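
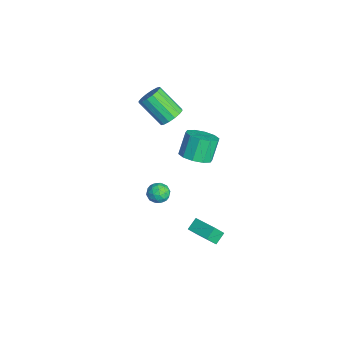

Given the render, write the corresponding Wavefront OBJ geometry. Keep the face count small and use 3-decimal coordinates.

v 2.509 0.652 3.216
v 3.138 1.363 3.235
v 2.541 1.859 4.483
v 1.911 1.148 4.464
v 2.667 1.546 2.937
v 2.07 2.042 4.185
v 2.135 1.388 2.745
v 1.538 1.883 3.993
v 1.746 0.948 2.733
v 1.149 1.444 3.982
v 1.648 0.396 2.906
v 1.051 0.891 4.154
v 1.879 -0.059 3.197
v 1.282 0.437 4.445
v 2.35 -0.242 3.495
v 1.753 0.254 4.743
v 2.882 -0.083 3.687
v 2.285 0.412 4.935
v 3.271 0.356 3.698
v 2.674 0.852 4.947
v 3.369 0.909 3.526
v 2.772 1.404 4.774
v -2.052 0.159 2.427
v -1.699 0.557 3.011
v -2.654 -0.542 4.337
v -3.008 -0.939 3.753
v -2.043 0.764 2.935
v -2.999 -0.334 4.261
v -2.389 0.81 2.722
v -3.345 -0.289 4.049
v -2.645 0.681 2.431
v -3.601 -0.418 3.758
v -2.743 0.412 2.138
v -3.699 -0.687 3.465
v -2.655 0.076 1.923
v -3.611 -1.023 3.25
v -2.406 -0.238 1.843
v -3.361 -1.337 3.169
v -2.061 -0.446 1.919
v -3.017 -1.544 3.245
v -1.715 -0.491 2.131
v -2.671 -1.59 3.458
v -1.459 -0.362 2.422
v -2.415 -1.461 3.749
v -1.361 -0.093 2.715
v -2.317 -1.192 4.042
v -1.449 0.243 2.93
v -2.405 -0.856 4.257
v 3.45 -1.283 2.115
v 3.791 -1.05 1.571
v 4.109 -2.17 2.149
v 4.45 -1.937 1.605
v 4.501 -1.613 2.205
v 4.094 -1.065 2.184
v 3.806 -2.155 1.536
v 3.399 -1.607 1.515
v 4.012 -1.589 1.213
v 4.441 -1.254 1.626
v 3.459 -1.966 2.094
v 3.888 -1.631 2.507
v 3.563 -1.088 1.84
v 4.337 -2.132 1.88
v 4.367 -1.941 2.233
v 4.568 -1.804 1.913
v 3.741 -1.097 2.2
v 3.941 -0.96 1.88
v 4.359 -1.292 2.253
v 3.959 -2.26 1.84
v 4.159 -2.123 1.52
v 3.332 -1.416 1.807
v 3.533 -1.279 1.487
v 3.541 -1.928 1.467
v 3.893 -1.268 1.31
v 4.28 -1.79 1.33
v 3.902 -1.918 1.29
v 3.662 -1.596 1.277
v 4.146 -1.072 1.553
v 4.533 -1.593 1.573
v 4.563 -1.403 1.925
v 4.323 -1.081 1.913
v 4.275 -1.389 1.342
v 3.367 -1.627 2.147
v 3.754 -2.148 2.167
v 3.577 -2.139 1.807
v 3.337 -1.817 1.795
v 3.62 -1.43 2.39
v 4.007 -1.952 2.41
v 4.238 -1.624 2.443
v 3.998 -1.302 2.43
v 3.625 -1.831 2.378
v 2.275 0.845 -4.33
v 2.454 0.279 -3.513
v 1.82 1.375 -3.863
v 1.999 0.809 -3.046
v 3.541 1.671 -4.034
v 3.72 1.105 -3.217
v 3.086 2.201 -3.567
v 3.265 1.635 -2.75
f 2 1 5
f 2 5 3
f 3 5 6
f 3 6 4
f 5 1 7
f 5 7 6
f 6 7 8
f 6 8 4
f 7 1 9
f 7 9 8
f 8 9 10
f 8 10 4
f 9 1 11
f 9 11 10
f 10 11 12
f 10 12 4
f 11 1 13
f 11 13 12
f 12 13 14
f 12 14 4
f 13 1 15
f 13 15 14
f 14 15 16
f 14 16 4
f 15 1 17
f 15 17 16
f 16 17 18
f 16 18 4
f 17 1 19
f 17 19 18
f 18 19 20
f 18 20 4
f 19 1 21
f 19 21 20
f 20 21 22
f 20 22 4
f 21 1 2
f 21 2 22
f 22 2 3
f 22 3 4
f 24 23 27
f 24 27 25
f 25 27 28
f 25 28 26
f 27 23 29
f 27 29 28
f 28 29 30
f 28 30 26
f 29 23 31
f 29 31 30
f 30 31 32
f 30 32 26
f 31 23 33
f 31 33 32
f 32 33 34
f 32 34 26
f 33 23 35
f 33 35 34
f 34 35 36
f 34 36 26
f 35 23 37
f 35 37 36
f 36 37 38
f 36 38 26
f 37 23 39
f 37 39 38
f 38 39 40
f 38 40 26
f 39 23 41
f 39 41 40
f 40 41 42
f 40 42 26
f 41 23 43
f 41 43 42
f 42 43 44
f 42 44 26
f 43 23 45
f 43 45 44
f 44 45 46
f 44 46 26
f 45 23 47
f 45 47 46
f 46 47 48
f 46 48 26
f 47 23 24
f 47 24 48
f 48 24 25
f 48 25 26
f 49 86 65
f 86 60 89
f 65 89 54
f 86 89 65
f 49 65 61
f 65 54 66
f 61 66 50
f 65 66 61
f 49 61 70
f 61 50 71
f 70 71 56
f 61 71 70
f 49 70 82
f 70 56 85
f 82 85 59
f 70 85 82
f 49 82 86
f 82 59 90
f 86 90 60
f 82 90 86
f 50 66 77
f 66 54 80
f 77 80 58
f 66 80 77
f 54 89 67
f 89 60 88
f 67 88 53
f 89 88 67
f 60 90 87
f 90 59 83
f 87 83 51
f 90 83 87
f 59 85 84
f 85 56 72
f 84 72 55
f 85 72 84
f 56 71 76
f 71 50 73
f 76 73 57
f 71 73 76
f 52 78 64
f 78 58 79
f 64 79 53
f 78 79 64
f 52 64 62
f 64 53 63
f 62 63 51
f 64 63 62
f 52 62 69
f 62 51 68
f 69 68 55
f 62 68 69
f 52 69 74
f 69 55 75
f 74 75 57
f 69 75 74
f 52 74 78
f 74 57 81
f 78 81 58
f 74 81 78
f 53 79 67
f 79 58 80
f 67 80 54
f 79 80 67
f 51 63 87
f 63 53 88
f 87 88 60
f 63 88 87
f 55 68 84
f 68 51 83
f 84 83 59
f 68 83 84
f 57 75 76
f 75 55 72
f 76 72 56
f 75 72 76
f 58 81 77
f 81 57 73
f 77 73 50
f 81 73 77
f 92 94 91
f 95 92 91
f 91 94 93
f 93 95 91
f 92 98 94
f 96 92 95
f 96 98 92
f 94 98 93
f 97 95 93
f 93 98 97
f 97 96 95
f 98 96 97



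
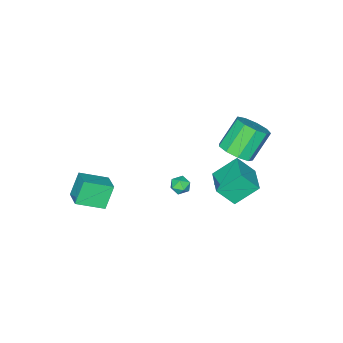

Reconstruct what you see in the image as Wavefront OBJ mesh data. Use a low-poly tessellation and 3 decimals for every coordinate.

v -1.359 3.004 1.183
v -0.75 2.339 1.76
v -2.053 2.511 3.333
v -2.661 3.176 2.757
v -0.533 3.03 1.864
v -1.836 3.202 3.437
v -0.703 3.709 1.649
v -2.005 3.881 3.223
v -1.179 4.058 1.217
v -2.482 4.23 2.79
v -1.739 3.914 0.769
v -3.042 4.086 2.342
v -2.121 3.344 0.514
v -3.424 3.516 2.088
v -2.147 2.615 0.573
v -3.45 2.787 2.147
v -1.803 2.068 0.917
v -3.106 2.24 2.491
v -1.252 1.959 1.386
v -2.555 2.131 2.959
v 0.74 1.444 -0.96
v 1.026 1.819 -0.526
v 1.634 0.941 -1.114
v 1.92 1.316 -0.68
v 1.481 0.887 -0.494
v 0.929 1.199 -0.398
v 1.731 1.561 -1.242
v 1.179 1.873 -1.146
v 1.639 1.892 -0.7
v 1.485 1.475 -0.238
v 1.175 1.285 -1.402
v 1.021 0.868 -0.94
v -2.213 3.741 -0.672
v -1.566 2.961 0.488
v -1.017 5.018 -0.48
v -0.37 4.238 0.68
v -1.13 2.902 -1.84
v -0.483 2.122 -0.68
v 0.066 4.179 -1.648
v 0.713 3.399 -0.488
v 2.537 -2.847 -2.042
v 3.76 -3.953 -1.374
v 3.284 -1.735 -1.57
v 4.508 -2.842 -0.902
v 3.332 -2.798 -3.418
v 4.556 -3.905 -2.75
v 4.08 -1.687 -2.946
v 5.303 -2.793 -2.278
v -2.821 1.726 -3.696
v -1.812 1.407 -3.636
v -2.999 1.534 -1.744
v -1.805 2.001 -3.577
v -2.12 2.508 -3.556
v -2.658 2.766 -3.58
v -3.248 2.694 -3.64
v -3.702 2.315 -3.719
v -3.877 1.748 -3.79
v -3.717 1.174 -3.832
v -3.272 0.776 -3.83
v -2.684 0.678 -3.786
v -2.14 0.914 -3.714
f 2 1 5
f 2 5 3
f 3 5 6
f 3 6 4
f 5 1 7
f 5 7 6
f 6 7 8
f 6 8 4
f 7 1 9
f 7 9 8
f 8 9 10
f 8 10 4
f 9 1 11
f 9 11 10
f 10 11 12
f 10 12 4
f 11 1 13
f 11 13 12
f 12 13 14
f 12 14 4
f 13 1 15
f 13 15 14
f 14 15 16
f 14 16 4
f 15 1 17
f 15 17 16
f 16 17 18
f 16 18 4
f 17 1 19
f 17 19 18
f 18 19 20
f 18 20 4
f 19 1 2
f 19 2 20
f 20 2 3
f 20 3 4
f 21 32 26
f 21 26 22
f 21 22 28
f 21 28 31
f 21 31 32
f 22 26 30
f 26 32 25
f 32 31 23
f 31 28 27
f 28 22 29
f 24 30 25
f 24 25 23
f 24 23 27
f 24 27 29
f 24 29 30
f 25 30 26
f 23 25 32
f 27 23 31
f 29 27 28
f 30 29 22
f 34 36 33
f 37 34 33
f 33 36 35
f 35 37 33
f 34 40 36
f 38 34 37
f 38 40 34
f 36 40 35
f 39 37 35
f 35 40 39
f 39 38 37
f 40 38 39
f 42 44 41
f 45 42 41
f 41 44 43
f 43 45 41
f 42 48 44
f 46 42 45
f 46 48 42
f 44 48 43
f 47 45 43
f 43 48 47
f 47 46 45
f 48 46 47
f 50 49 52
f 50 52 51
f 52 49 53
f 52 53 51
f 53 49 54
f 53 54 51
f 54 49 55
f 54 55 51
f 55 49 56
f 55 56 51
f 56 49 57
f 56 57 51
f 57 49 58
f 57 58 51
f 58 49 59
f 58 59 51
f 59 49 60
f 59 60 51
f 60 49 61
f 60 61 51
f 61 49 50
f 61 50 51



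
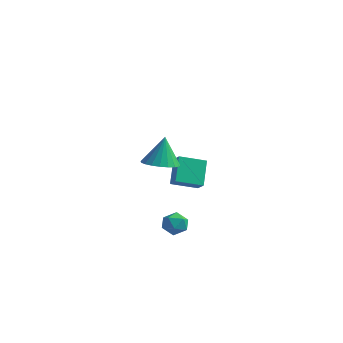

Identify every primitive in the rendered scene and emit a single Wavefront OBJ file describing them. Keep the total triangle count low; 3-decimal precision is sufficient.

v -4.444 1.869 -3.305
v -4.981 2.941 -1.896
v -3.371 3.051 -3.795
v -3.908 4.123 -2.387
v -3.792 1.497 -2.773
v -4.329 2.569 -1.365
v -2.719 2.679 -3.264
v -3.256 3.751 -1.855
v -0.803 -3.952 1.413
v -0.225 -4.781 1.661
v -0.857 -3.468 3.167
v 0.077 -4.48 1.587
v 0.226 -4.088 1.483
v 0.198 -3.672 1.367
v -0.004 -3.305 1.259
v -0.343 -3.05 1.178
v -0.762 -2.95 1.138
v -1.188 -3.025 1.145
v -1.547 -3.259 1.198
v -1.778 -3.614 1.289
v -1.84 -4.027 1.401
v -1.722 -4.427 1.516
v -1.446 -4.745 1.612
v -1.058 -4.926 1.675
v -0.626 -4.939 1.692
v -0.787 -2.084 -4.227
v -0.162 -2.49 -3.885
v -1.618 -2.61 -3.335
v -0.993 -3.016 -2.993
v -1.035 -2.2 -2.928
v -0.522 -1.875 -3.479
v -1.258 -3.225 -3.741
v -0.745 -2.9 -4.292
v -0.453 -3.196 -3.584
v -0.316 -2.562 -3.082
v -1.464 -2.538 -4.138
v -1.327 -1.904 -3.636
f 2 4 1
f 5 2 1
f 1 4 3
f 3 5 1
f 2 8 4
f 6 2 5
f 6 8 2
f 4 8 3
f 7 5 3
f 3 8 7
f 7 6 5
f 8 6 7
f 10 9 12
f 10 12 11
f 12 9 13
f 12 13 11
f 13 9 14
f 13 14 11
f 14 9 15
f 14 15 11
f 15 9 16
f 15 16 11
f 16 9 17
f 16 17 11
f 17 9 18
f 17 18 11
f 18 9 19
f 18 19 11
f 19 9 20
f 19 20 11
f 20 9 21
f 20 21 11
f 21 9 22
f 21 22 11
f 22 9 23
f 22 23 11
f 23 9 24
f 23 24 11
f 24 9 25
f 24 25 11
f 25 9 10
f 25 10 11
f 26 37 31
f 26 31 27
f 26 27 33
f 26 33 36
f 26 36 37
f 27 31 35
f 31 37 30
f 37 36 28
f 36 33 32
f 33 27 34
f 29 35 30
f 29 30 28
f 29 28 32
f 29 32 34
f 29 34 35
f 30 35 31
f 28 30 37
f 32 28 36
f 34 32 33
f 35 34 27



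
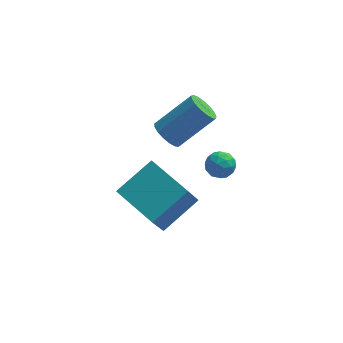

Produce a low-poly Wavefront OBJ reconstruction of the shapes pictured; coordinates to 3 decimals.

v -2.829 2.547 -1.265
v -3.246 1.683 0.306
v -1.45 3.593 -0.324
v -1.866 2.729 1.247
v -1.394 1.051 -1.707
v -1.81 0.187 -0.136
v -0.014 2.097 -0.766
v -0.431 1.233 0.805
v 0.232 2.434 1.32
v 0.717 2.817 1.081
v 0.963 1.783 1.759
v 1.448 2.166 1.52
v 1.056 2.391 2.005
v 0.605 2.793 1.734
v 1.075 1.807 1.106
v 0.624 2.209 0.835
v 1.238 2.429 0.949
v 1.226 2.791 1.504
v 0.454 1.809 1.336
v 0.442 2.171 1.891
v 0.411 2.682 1.162
v 1.269 1.918 1.678
v 1.039 2.05 1.963
v 1.324 2.275 1.822
v 0.345 2.668 1.546
v 0.63 2.894 1.405
v 0.829 2.643 1.948
v 1.05 1.706 1.435
v 1.335 1.932 1.294
v 0.356 2.325 1.018
v 0.641 2.55 0.877
v 0.851 1.957 0.892
v 1.002 2.68 0.944
v 1.431 2.298 1.202
v 1.212 2.086 0.959
v 0.947 2.323 0.8
v 0.995 2.892 1.271
v 1.424 2.51 1.528
v 1.194 2.642 1.813
v 0.929 2.878 1.654
v 1.301 2.664 1.193
v 0.256 2.09 1.312
v 0.685 1.708 1.569
v 0.751 1.722 1.186
v 0.486 1.958 1.027
v 0.249 2.302 1.638
v 0.678 1.92 1.896
v 0.733 2.277 2.04
v 0.468 2.514 1.881
v 0.379 1.936 1.647
v -1.257 2.665 3.026
v -0.764 2.52 2.536
v 0.671 3.05 3.825
v 0.177 3.195 4.314
v -0.838 2.848 2.483
v 0.597 3.377 3.772
v -1.007 3.133 2.554
v 0.428 3.663 3.843
v -1.234 3.312 2.734
v 0.201 3.842 4.022
v -1.466 3.342 2.98
v -0.031 3.872 4.269
v -1.651 3.217 3.237
v -0.216 3.747 4.525
v -1.745 2.966 3.445
v -0.31 3.496 4.734
v -1.728 2.646 3.557
v -0.293 3.176 4.846
v -1.603 2.33 3.548
v -0.168 2.86 4.836
v -1.399 2.091 3.419
v 0.036 2.621 4.707
v -1.162 1.983 3.2
v 0.273 2.513 4.488
v -0.947 2.032 2.941
v 0.487 2.562 4.229
v -0.804 2.226 2.701
v 0.631 2.755 3.99
f 2 4 1
f 5 2 1
f 1 4 3
f 3 5 1
f 2 8 4
f 6 2 5
f 6 8 2
f 4 8 3
f 7 5 3
f 3 8 7
f 7 6 5
f 8 6 7
f 9 46 25
f 46 20 49
f 25 49 14
f 46 49 25
f 9 25 21
f 25 14 26
f 21 26 10
f 25 26 21
f 9 21 30
f 21 10 31
f 30 31 16
f 21 31 30
f 9 30 42
f 30 16 45
f 42 45 19
f 30 45 42
f 9 42 46
f 42 19 50
f 46 50 20
f 42 50 46
f 10 26 37
f 26 14 40
f 37 40 18
f 26 40 37
f 14 49 27
f 49 20 48
f 27 48 13
f 49 48 27
f 20 50 47
f 50 19 43
f 47 43 11
f 50 43 47
f 19 45 44
f 45 16 32
f 44 32 15
f 45 32 44
f 16 31 36
f 31 10 33
f 36 33 17
f 31 33 36
f 12 38 24
f 38 18 39
f 24 39 13
f 38 39 24
f 12 24 22
f 24 13 23
f 22 23 11
f 24 23 22
f 12 22 29
f 22 11 28
f 29 28 15
f 22 28 29
f 12 29 34
f 29 15 35
f 34 35 17
f 29 35 34
f 12 34 38
f 34 17 41
f 38 41 18
f 34 41 38
f 13 39 27
f 39 18 40
f 27 40 14
f 39 40 27
f 11 23 47
f 23 13 48
f 47 48 20
f 23 48 47
f 15 28 44
f 28 11 43
f 44 43 19
f 28 43 44
f 17 35 36
f 35 15 32
f 36 32 16
f 35 32 36
f 18 41 37
f 41 17 33
f 37 33 10
f 41 33 37
f 52 51 55
f 52 55 53
f 53 55 56
f 53 56 54
f 55 51 57
f 55 57 56
f 56 57 58
f 56 58 54
f 57 51 59
f 57 59 58
f 58 59 60
f 58 60 54
f 59 51 61
f 59 61 60
f 60 61 62
f 60 62 54
f 61 51 63
f 61 63 62
f 62 63 64
f 62 64 54
f 63 51 65
f 63 65 64
f 64 65 66
f 64 66 54
f 65 51 67
f 65 67 66
f 66 67 68
f 66 68 54
f 67 51 69
f 67 69 68
f 68 69 70
f 68 70 54
f 69 51 71
f 69 71 70
f 70 71 72
f 70 72 54
f 71 51 73
f 71 73 72
f 72 73 74
f 72 74 54
f 73 51 75
f 73 75 74
f 74 75 76
f 74 76 54
f 75 51 77
f 75 77 76
f 76 77 78
f 76 78 54
f 77 51 52
f 77 52 78
f 78 52 53
f 78 53 54



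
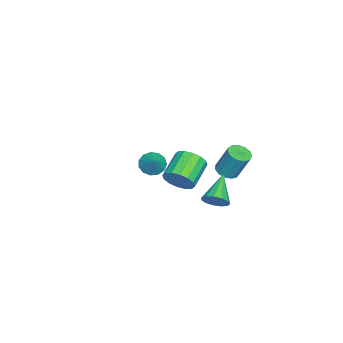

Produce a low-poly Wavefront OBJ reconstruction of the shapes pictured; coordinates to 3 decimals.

v 4.185 0.9 2.891
v 4.537 1.468 3.432
v 3.107 1.708 4.11
v 2.755 1.14 3.569
v 4.41 1.708 3.08
v 2.98 1.948 3.758
v 4.222 1.732 2.677
v 2.793 1.972 3.355
v 4.025 1.533 2.331
v 2.596 1.773 3.009
v 3.87 1.164 2.135
v 2.441 1.404 2.813
v 3.8 0.725 2.142
v 2.371 0.964 2.82
v 3.833 0.332 2.35
v 2.403 0.572 3.028
v 3.96 0.092 2.702
v 2.53 0.332 3.38
v 4.147 0.068 3.105
v 2.718 0.308 3.783
v 4.344 0.267 3.451
v 2.915 0.507 4.129
v 4.499 0.636 3.647
v 3.07 0.876 4.325
v 4.569 1.076 3.64
v 3.14 1.315 4.318
v 0.028 1.685 -1.43
v 0.374 1.28 -0.873
v -1.588 1.675 -0.43
v 0.433 1.699 -0.775
v 0.363 2.113 -0.884
v 0.187 2.391 -1.166
v -0.04 2.445 -1.532
v -0.245 2.258 -1.866
v -0.363 1.889 -2.061
v -0.357 1.455 -2.055
v -0.229 1.094 -1.851
v -0.019 0.921 -1.513
v 0.206 0.99 -1.149
v -3.322 1.433 -1.362
v -2.689 1.144 -1.282
v -2.565 1.859 0.321
v -3.198 2.147 0.242
v -2.63 1.499 -1.445
v -2.506 2.213 0.159
v -2.791 1.832 -1.581
v -2.666 2.547 0.023
v -3.12 2.039 -1.648
v -2.996 2.753 -0.044
v -3.513 2.053 -1.623
v -3.389 2.768 -0.02
v -3.846 1.871 -1.516
v -3.722 2.585 0.087
v -4.012 1.549 -1.36
v -3.888 2.263 0.244
v -3.96 1.19 -1.204
v -3.835 1.905 0.399
v -3.704 0.909 -1.099
v -3.58 1.623 0.505
v -3.328 0.794 -1.077
v -3.204 1.508 0.527
v -2.949 0.881 -1.145
v -2.825 1.596 0.459
v -3.439 -2.731 -1.726
v -2.905 -2.697 -2.293
v -2.581 -2.329 -0.894
v -3.1 -2.303 -2.282
v -3.402 -2.045 -2.095
v -3.716 -2.005 -1.79
v -3.942 -2.195 -1.465
v -4.008 -2.555 -1.222
v -3.894 -2.972 -1.14
v -3.635 -3.311 -1.243
v -3.314 -3.467 -1.499
v -3.032 -3.388 -1.828
v -2.88 -3.101 -2.124
f 2 1 5
f 2 5 3
f 3 5 6
f 3 6 4
f 5 1 7
f 5 7 6
f 6 7 8
f 6 8 4
f 7 1 9
f 7 9 8
f 8 9 10
f 8 10 4
f 9 1 11
f 9 11 10
f 10 11 12
f 10 12 4
f 11 1 13
f 11 13 12
f 12 13 14
f 12 14 4
f 13 1 15
f 13 15 14
f 14 15 16
f 14 16 4
f 15 1 17
f 15 17 16
f 16 17 18
f 16 18 4
f 17 1 19
f 17 19 18
f 18 19 20
f 18 20 4
f 19 1 21
f 19 21 20
f 20 21 22
f 20 22 4
f 21 1 23
f 21 23 22
f 22 23 24
f 22 24 4
f 23 1 25
f 23 25 24
f 24 25 26
f 24 26 4
f 25 1 2
f 25 2 26
f 26 2 3
f 26 3 4
f 28 27 30
f 28 30 29
f 30 27 31
f 30 31 29
f 31 27 32
f 31 32 29
f 32 27 33
f 32 33 29
f 33 27 34
f 33 34 29
f 34 27 35
f 34 35 29
f 35 27 36
f 35 36 29
f 36 27 37
f 36 37 29
f 37 27 38
f 37 38 29
f 38 27 39
f 38 39 29
f 39 27 28
f 39 28 29
f 41 40 44
f 41 44 42
f 42 44 45
f 42 45 43
f 44 40 46
f 44 46 45
f 45 46 47
f 45 47 43
f 46 40 48
f 46 48 47
f 47 48 49
f 47 49 43
f 48 40 50
f 48 50 49
f 49 50 51
f 49 51 43
f 50 40 52
f 50 52 51
f 51 52 53
f 51 53 43
f 52 40 54
f 52 54 53
f 53 54 55
f 53 55 43
f 54 40 56
f 54 56 55
f 55 56 57
f 55 57 43
f 56 40 58
f 56 58 57
f 57 58 59
f 57 59 43
f 58 40 60
f 58 60 59
f 59 60 61
f 59 61 43
f 60 40 62
f 60 62 61
f 61 62 63
f 61 63 43
f 62 40 41
f 62 41 63
f 63 41 42
f 63 42 43
f 65 64 67
f 65 67 66
f 67 64 68
f 67 68 66
f 68 64 69
f 68 69 66
f 69 64 70
f 69 70 66
f 70 64 71
f 70 71 66
f 71 64 72
f 71 72 66
f 72 64 73
f 72 73 66
f 73 64 74
f 73 74 66
f 74 64 75
f 74 75 66
f 75 64 76
f 75 76 66
f 76 64 65
f 76 65 66



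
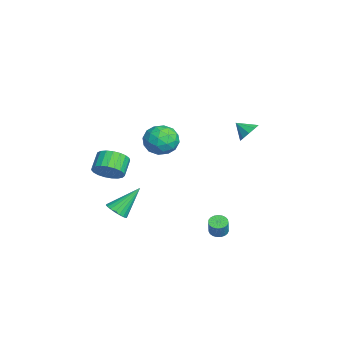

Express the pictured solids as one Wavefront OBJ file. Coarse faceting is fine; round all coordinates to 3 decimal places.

v 3.02 2.114 -4.311
v 3.527 2.195 -4.536
v 3.966 2.127 -3.574
v 3.46 2.046 -3.349
v 3.459 2.413 -4.49
v 3.898 2.345 -3.528
v 3.315 2.579 -4.413
v 3.754 2.511 -3.451
v 3.12 2.665 -4.318
v 3.56 2.597 -3.356
v 2.909 2.655 -4.222
v 3.348 2.588 -3.26
v 2.716 2.552 -4.141
v 3.155 2.484 -3.179
v 2.576 2.373 -4.09
v 3.015 2.305 -3.128
v 2.513 2.149 -4.077
v 2.952 2.082 -3.115
v 2.538 1.919 -4.105
v 2.977 1.852 -3.142
v 2.646 1.723 -4.168
v 3.085 1.655 -3.205
v 2.819 1.594 -4.256
v 3.258 1.527 -3.293
v 3.027 1.555 -4.353
v 3.466 1.488 -3.391
v 3.233 1.613 -4.444
v 3.672 1.545 -3.481
v 3.403 1.757 -4.511
v 3.842 1.69 -3.549
v 3.507 1.963 -4.544
v 3.946 1.895 -3.581
v -0.57 -3.438 -4.609
v -0.066 -3.781 -4.139
v -1.09 -2.042 -3.031
v 0.115 -3.557 -4.279
v 0.177 -3.312 -4.475
v 0.11 -3.088 -4.695
v -0.075 -2.926 -4.899
v -0.345 -2.852 -5.054
v -0.654 -2.879 -5.131
v -0.949 -3.003 -5.119
v -1.179 -3.202 -5.018
v -1.303 -3.442 -4.846
v -1.3 -3.682 -4.634
v -1.172 -3.879 -4.417
v -0.939 -4 -4.233
v -0.643 -4.024 -4.114
v -0.334 -3.947 -4.081
v 1.591 -0.041 1.991
v 2.409 -0.643 1.584
v 1.171 -1.357 3.096
v 1.989 -1.959 2.689
v 2.209 -1.072 3.289
v 2.469 -0.258 2.606
v 1.111 -1.742 2.074
v 1.371 -0.928 1.391
v 2.112 -1.694 1.636
v 2.79 -1.28 2.387
v 0.79 -0.72 2.293
v 1.468 -0.306 3.044
v 2.037 -0.226 1.69
v 1.543 -1.774 2.99
v 1.673 -1.252 3.342
v 2.153 -1.606 3.103
v 2.072 -0 2.291
v 2.553 -0.354 2.052
v 2.435 -0.606 3.054
v 1.027 -1.646 2.628
v 1.508 -2 2.389
v 1.427 -0.394 1.577
v 1.907 -0.748 1.338
v 1.145 -1.394 1.626
v 2.343 -1.198 1.482
v 2.096 -1.972 2.131
v 1.58 -1.844 1.77
v 1.733 -1.366 1.368
v 2.742 -0.955 1.923
v 2.495 -1.729 2.573
v 2.624 -1.207 2.925
v 2.777 -0.729 2.524
v 2.567 -1.573 1.953
v 1.085 -0.271 2.107
v 0.838 -1.045 2.757
v 0.803 -1.271 2.156
v 0.956 -0.793 1.755
v 1.484 -0.028 2.549
v 1.237 -0.802 3.198
v 1.847 -0.634 3.312
v 2 -0.156 2.91
v 1.013 -0.427 2.727
v -2.768 -3.818 -2.573
v -2.112 -3.44 -1.904
v -3.076 -3.083 -1.159
v -3.732 -3.462 -1.827
v -2.182 -3.11 -2.154
v -3.147 -2.753 -1.409
v -2.354 -2.902 -2.476
v -3.319 -2.545 -1.731
v -2.598 -2.853 -2.815
v -3.562 -2.496 -2.069
v -2.87 -2.97 -3.111
v -3.835 -2.614 -2.366
v -3.126 -3.234 -3.315
v -4.09 -2.878 -2.57
v -3.319 -3.6 -3.39
v -4.283 -3.243 -2.645
v -3.417 -4.003 -3.324
v -4.381 -3.646 -2.579
v -3.402 -4.374 -3.128
v -4.367 -4.017 -2.383
v -3.278 -4.649 -2.836
v -4.243 -4.292 -2.091
v -3.066 -4.78 -2.498
v -4.031 -4.424 -1.753
v -2.802 -4.745 -2.174
v -3.767 -4.389 -1.428
v -2.532 -4.55 -1.918
v -3.497 -4.194 -1.172
v -2.303 -4.228 -1.775
v -3.268 -3.872 -1.03
v -2.154 -3.836 -1.77
v -3.119 -3.479 -1.025
v -0.896 4.194 1.355
v -0.255 3.762 1.256
v -1.304 3.446 1.985
v -0.195 4.084 1.677
v -0.463 4.458 1.948
v -0.934 4.708 1.941
v -1.387 4.718 1.66
v -1.611 4.483 1.236
v -1.5 4.113 0.868
v -1.107 3.781 0.728
v -0.615 3.642 0.881
f 2 1 5
f 2 5 3
f 3 5 6
f 3 6 4
f 5 1 7
f 5 7 6
f 6 7 8
f 6 8 4
f 7 1 9
f 7 9 8
f 8 9 10
f 8 10 4
f 9 1 11
f 9 11 10
f 10 11 12
f 10 12 4
f 11 1 13
f 11 13 12
f 12 13 14
f 12 14 4
f 13 1 15
f 13 15 14
f 14 15 16
f 14 16 4
f 15 1 17
f 15 17 16
f 16 17 18
f 16 18 4
f 17 1 19
f 17 19 18
f 18 19 20
f 18 20 4
f 19 1 21
f 19 21 20
f 20 21 22
f 20 22 4
f 21 1 23
f 21 23 22
f 22 23 24
f 22 24 4
f 23 1 25
f 23 25 24
f 24 25 26
f 24 26 4
f 25 1 27
f 25 27 26
f 26 27 28
f 26 28 4
f 27 1 29
f 27 29 28
f 28 29 30
f 28 30 4
f 29 1 31
f 29 31 30
f 30 31 32
f 30 32 4
f 31 1 2
f 31 2 32
f 32 2 3
f 32 3 4
f 34 33 36
f 34 36 35
f 36 33 37
f 36 37 35
f 37 33 38
f 37 38 35
f 38 33 39
f 38 39 35
f 39 33 40
f 39 40 35
f 40 33 41
f 40 41 35
f 41 33 42
f 41 42 35
f 42 33 43
f 42 43 35
f 43 33 44
f 43 44 35
f 44 33 45
f 44 45 35
f 45 33 46
f 45 46 35
f 46 33 47
f 46 47 35
f 47 33 48
f 47 48 35
f 48 33 49
f 48 49 35
f 49 33 34
f 49 34 35
f 50 87 66
f 87 61 90
f 66 90 55
f 87 90 66
f 50 66 62
f 66 55 67
f 62 67 51
f 66 67 62
f 50 62 71
f 62 51 72
f 71 72 57
f 62 72 71
f 50 71 83
f 71 57 86
f 83 86 60
f 71 86 83
f 50 83 87
f 83 60 91
f 87 91 61
f 83 91 87
f 51 67 78
f 67 55 81
f 78 81 59
f 67 81 78
f 55 90 68
f 90 61 89
f 68 89 54
f 90 89 68
f 61 91 88
f 91 60 84
f 88 84 52
f 91 84 88
f 60 86 85
f 86 57 73
f 85 73 56
f 86 73 85
f 57 72 77
f 72 51 74
f 77 74 58
f 72 74 77
f 53 79 65
f 79 59 80
f 65 80 54
f 79 80 65
f 53 65 63
f 65 54 64
f 63 64 52
f 65 64 63
f 53 63 70
f 63 52 69
f 70 69 56
f 63 69 70
f 53 70 75
f 70 56 76
f 75 76 58
f 70 76 75
f 53 75 79
f 75 58 82
f 79 82 59
f 75 82 79
f 54 80 68
f 80 59 81
f 68 81 55
f 80 81 68
f 52 64 88
f 64 54 89
f 88 89 61
f 64 89 88
f 56 69 85
f 69 52 84
f 85 84 60
f 69 84 85
f 58 76 77
f 76 56 73
f 77 73 57
f 76 73 77
f 59 82 78
f 82 58 74
f 78 74 51
f 82 74 78
f 93 92 96
f 93 96 94
f 94 96 97
f 94 97 95
f 96 92 98
f 96 98 97
f 97 98 99
f 97 99 95
f 98 92 100
f 98 100 99
f 99 100 101
f 99 101 95
f 100 92 102
f 100 102 101
f 101 102 103
f 101 103 95
f 102 92 104
f 102 104 103
f 103 104 105
f 103 105 95
f 104 92 106
f 104 106 105
f 105 106 107
f 105 107 95
f 106 92 108
f 106 108 107
f 107 108 109
f 107 109 95
f 108 92 110
f 108 110 109
f 109 110 111
f 109 111 95
f 110 92 112
f 110 112 111
f 111 112 113
f 111 113 95
f 112 92 114
f 112 114 113
f 113 114 115
f 113 115 95
f 114 92 116
f 114 116 115
f 115 116 117
f 115 117 95
f 116 92 118
f 116 118 117
f 117 118 119
f 117 119 95
f 118 92 120
f 118 120 119
f 119 120 121
f 119 121 95
f 120 92 122
f 120 122 121
f 121 122 123
f 121 123 95
f 122 92 93
f 122 93 123
f 123 93 94
f 123 94 95
f 125 124 127
f 125 127 126
f 127 124 128
f 127 128 126
f 128 124 129
f 128 129 126
f 129 124 130
f 129 130 126
f 130 124 131
f 130 131 126
f 131 124 132
f 131 132 126
f 132 124 133
f 132 133 126
f 133 124 134
f 133 134 126
f 134 124 125
f 134 125 126



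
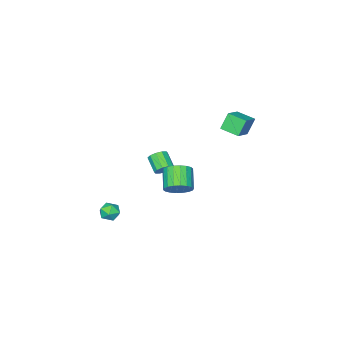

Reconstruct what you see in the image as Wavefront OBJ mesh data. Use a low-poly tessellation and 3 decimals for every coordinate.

v -1.592 -3.355 -1.444
v -1.266 -3.16 -1.02
v -1.561 -3.99 -0.411
v -1.888 -4.185 -0.836
v -1.587 -3.02 -0.983
v -1.882 -3.849 -0.375
v -1.91 -3.007 -1.123
v -2.205 -3.837 -0.515
v -2.112 -3.128 -1.385
v -2.407 -3.957 -0.777
v -2.115 -3.335 -1.67
v -2.41 -4.165 -1.062
v -1.919 -3.55 -1.869
v -2.214 -4.38 -1.26
v -1.598 -3.691 -1.905
v -1.893 -4.52 -1.297
v -1.275 -3.703 -1.765
v -1.57 -4.533 -1.157
v -1.073 -3.583 -1.503
v -1.368 -4.412 -0.895
v -1.07 -3.375 -1.218
v -1.365 -4.205 -0.61
v 1.915 1.341 1.238
v 2.547 0.971 1.44
v 1.858 0.21 2.204
v 1.225 0.579 2.002
v 2.528 1.219 1.67
v 1.839 0.457 2.434
v 2.388 1.49 1.814
v 1.698 0.729 2.578
v 2.153 1.733 1.844
v 1.464 0.971 2.608
v 1.872 1.897 1.754
v 1.183 1.136 2.518
v 1.599 1.951 1.562
v 0.91 1.19 2.326
v 1.388 1.885 1.306
v 0.699 1.123 2.07
v 1.282 1.71 1.036
v 0.593 0.949 1.8
v 1.301 1.463 0.806
v 0.612 0.701 1.57
v 1.442 1.191 0.662
v 0.752 0.43 1.426
v 1.676 0.949 0.632
v 0.987 0.187 1.396
v 1.957 0.784 0.722
v 1.268 0.023 1.486
v 2.23 0.73 0.914
v 1.541 -0.031 1.678
v 2.441 0.797 1.17
v 1.752 0.035 1.934
v 1.285 -3.857 -3.081
v 1.639 -3.337 -3.208
v 2.041 -4.463 -3.452
v 2.395 -3.943 -3.579
v 2.284 -4.114 -2.971
v 1.817 -3.74 -2.742
v 1.863 -4.06 -3.918
v 1.396 -3.686 -3.689
v 1.996 -3.463 -3.726
v 2.256 -3.496 -3.14
v 1.424 -4.304 -3.52
v 1.684 -4.337 -2.934
v -2.695 0.319 3.227
v -3.194 0.372 4.161
v -2.967 1.324 3.025
v -3.466 1.376 3.959
v -1.614 0.724 3.781
v -2.113 0.776 4.715
v -1.886 1.728 3.579
v -2.385 1.781 4.513
f 2 1 5
f 2 5 3
f 3 5 6
f 3 6 4
f 5 1 7
f 5 7 6
f 6 7 8
f 6 8 4
f 7 1 9
f 7 9 8
f 8 9 10
f 8 10 4
f 9 1 11
f 9 11 10
f 10 11 12
f 10 12 4
f 11 1 13
f 11 13 12
f 12 13 14
f 12 14 4
f 13 1 15
f 13 15 14
f 14 15 16
f 14 16 4
f 15 1 17
f 15 17 16
f 16 17 18
f 16 18 4
f 17 1 19
f 17 19 18
f 18 19 20
f 18 20 4
f 19 1 21
f 19 21 20
f 20 21 22
f 20 22 4
f 21 1 2
f 21 2 22
f 22 2 3
f 22 3 4
f 24 23 27
f 24 27 25
f 25 27 28
f 25 28 26
f 27 23 29
f 27 29 28
f 28 29 30
f 28 30 26
f 29 23 31
f 29 31 30
f 30 31 32
f 30 32 26
f 31 23 33
f 31 33 32
f 32 33 34
f 32 34 26
f 33 23 35
f 33 35 34
f 34 35 36
f 34 36 26
f 35 23 37
f 35 37 36
f 36 37 38
f 36 38 26
f 37 23 39
f 37 39 38
f 38 39 40
f 38 40 26
f 39 23 41
f 39 41 40
f 40 41 42
f 40 42 26
f 41 23 43
f 41 43 42
f 42 43 44
f 42 44 26
f 43 23 45
f 43 45 44
f 44 45 46
f 44 46 26
f 45 23 47
f 45 47 46
f 46 47 48
f 46 48 26
f 47 23 49
f 47 49 48
f 48 49 50
f 48 50 26
f 49 23 51
f 49 51 50
f 50 51 52
f 50 52 26
f 51 23 24
f 51 24 52
f 52 24 25
f 52 25 26
f 53 64 58
f 53 58 54
f 53 54 60
f 53 60 63
f 53 63 64
f 54 58 62
f 58 64 57
f 64 63 55
f 63 60 59
f 60 54 61
f 56 62 57
f 56 57 55
f 56 55 59
f 56 59 61
f 56 61 62
f 57 62 58
f 55 57 64
f 59 55 63
f 61 59 60
f 62 61 54
f 66 68 65
f 69 66 65
f 65 68 67
f 67 69 65
f 66 72 68
f 70 66 69
f 70 72 66
f 68 72 67
f 71 69 67
f 67 72 71
f 71 70 69
f 72 70 71



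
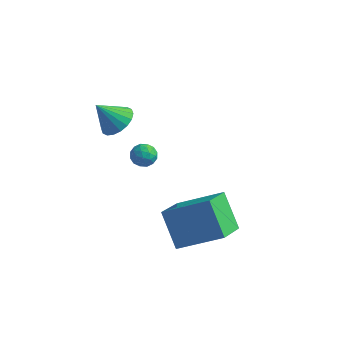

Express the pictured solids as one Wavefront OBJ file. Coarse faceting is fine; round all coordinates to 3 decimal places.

v -1.052 1.353 2.905
v -0.701 1.938 3.378
v -1.768 0.887 4.015
v -1.005 2.106 3.252
v -1.319 2.124 3.058
v -1.579 1.99 2.833
v -1.736 1.73 2.623
v -1.756 1.395 2.468
v -1.638 1.052 2.401
v -1.403 0.768 2.433
v -1.099 0.601 2.559
v -0.786 0.582 2.753
v -0.525 0.716 2.978
v -0.369 0.977 3.188
v -0.348 1.311 3.343
v -0.466 1.655 3.41
v 1.769 -0.136 -0.618
v 3.588 0.537 0.399
v 1.649 1.437 -1.443
v 3.468 2.11 -0.426
v 2.792 -0.79 -2.014
v 4.611 -0.117 -0.997
v 2.672 0.783 -2.839
v 4.491 1.456 -1.822
v -1.129 4.31 -1.719
v -0.739 4.138 -1.254
v -1.701 3.482 -1.546
v -1.311 3.31 -1.081
v -1.678 3.818 -1.013
v -1.325 4.33 -1.119
v -1.115 3.29 -1.681
v -0.762 3.802 -1.787
v -0.731 3.507 -1.23
v -1.079 3.834 -0.817
v -1.361 3.786 -1.983
v -1.709 4.113 -1.57
v -0.884 4.297 -1.501
v -1.556 3.323 -1.299
v -1.772 3.622 -1.258
v -1.543 3.521 -0.985
v -1.228 4.41 -1.423
v -0.999 4.308 -1.149
v -1.551 4.12 -1.008
v -1.441 3.312 -1.651
v -1.212 3.21 -1.377
v -0.897 4.099 -1.815
v -0.668 3.998 -1.542
v -0.889 3.5 -1.792
v -0.65 3.825 -1.214
v -0.986 3.338 -1.113
v -0.871 3.327 -1.465
v -0.663 3.627 -1.528
v -0.854 4.017 -0.972
v -1.19 3.53 -0.87
v -1.406 3.829 -0.83
v -1.199 4.13 -0.893
v -0.849 3.646 -0.958
v -1.25 4.09 -1.93
v -1.586 3.603 -1.828
v -1.241 3.49 -1.907
v -1.034 3.791 -1.97
v -1.454 4.282 -1.687
v -1.79 3.795 -1.586
v -1.777 3.993 -1.272
v -1.569 4.293 -1.335
v -1.591 3.974 -1.842
f 2 1 4
f 2 4 3
f 4 1 5
f 4 5 3
f 5 1 6
f 5 6 3
f 6 1 7
f 6 7 3
f 7 1 8
f 7 8 3
f 8 1 9
f 8 9 3
f 9 1 10
f 9 10 3
f 10 1 11
f 10 11 3
f 11 1 12
f 11 12 3
f 12 1 13
f 12 13 3
f 13 1 14
f 13 14 3
f 14 1 15
f 14 15 3
f 15 1 16
f 15 16 3
f 16 1 2
f 16 2 3
f 18 20 17
f 21 18 17
f 17 20 19
f 19 21 17
f 18 24 20
f 22 18 21
f 22 24 18
f 20 24 19
f 23 21 19
f 19 24 23
f 23 22 21
f 24 22 23
f 25 62 41
f 62 36 65
f 41 65 30
f 62 65 41
f 25 41 37
f 41 30 42
f 37 42 26
f 41 42 37
f 25 37 46
f 37 26 47
f 46 47 32
f 37 47 46
f 25 46 58
f 46 32 61
f 58 61 35
f 46 61 58
f 25 58 62
f 58 35 66
f 62 66 36
f 58 66 62
f 26 42 53
f 42 30 56
f 53 56 34
f 42 56 53
f 30 65 43
f 65 36 64
f 43 64 29
f 65 64 43
f 36 66 63
f 66 35 59
f 63 59 27
f 66 59 63
f 35 61 60
f 61 32 48
f 60 48 31
f 61 48 60
f 32 47 52
f 47 26 49
f 52 49 33
f 47 49 52
f 28 54 40
f 54 34 55
f 40 55 29
f 54 55 40
f 28 40 38
f 40 29 39
f 38 39 27
f 40 39 38
f 28 38 45
f 38 27 44
f 45 44 31
f 38 44 45
f 28 45 50
f 45 31 51
f 50 51 33
f 45 51 50
f 28 50 54
f 50 33 57
f 54 57 34
f 50 57 54
f 29 55 43
f 55 34 56
f 43 56 30
f 55 56 43
f 27 39 63
f 39 29 64
f 63 64 36
f 39 64 63
f 31 44 60
f 44 27 59
f 60 59 35
f 44 59 60
f 33 51 52
f 51 31 48
f 52 48 32
f 51 48 52
f 34 57 53
f 57 33 49
f 53 49 26
f 57 49 53



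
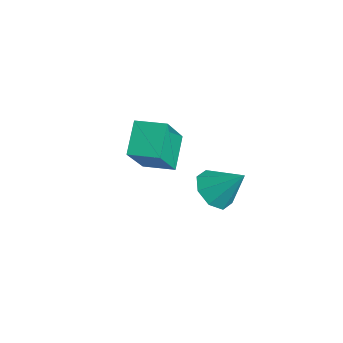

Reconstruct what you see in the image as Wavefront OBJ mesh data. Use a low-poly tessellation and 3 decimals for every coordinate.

v 0.158 -0.249 2.019
v 0.753 -0.782 1.972
v 0.842 0.429 2.981
v 0.829 -0.312 1.587
v 0.512 0.195 1.455
v -0.012 0.442 1.654
v -0.436 0.285 2.067
v -0.512 -0.185 2.451
v -0.195 -0.693 2.583
v 0.329 -0.939 2.385
v -2.871 -1.793 2.097
v -3.694 -1.093 2.939
v -3.709 -0.797 0.449
v -4.532 -0.096 1.292
v -2.088 -0.984 2.188
v -2.911 -0.283 3.031
v -2.926 0.013 0.541
v -3.749 0.713 1.383
f 2 1 4
f 2 4 3
f 4 1 5
f 4 5 3
f 5 1 6
f 5 6 3
f 6 1 7
f 6 7 3
f 7 1 8
f 7 8 3
f 8 1 9
f 8 9 3
f 9 1 10
f 9 10 3
f 10 1 2
f 10 2 3
f 12 14 11
f 15 12 11
f 11 14 13
f 13 15 11
f 12 18 14
f 16 12 15
f 16 18 12
f 14 18 13
f 17 15 13
f 13 18 17
f 17 16 15
f 18 16 17



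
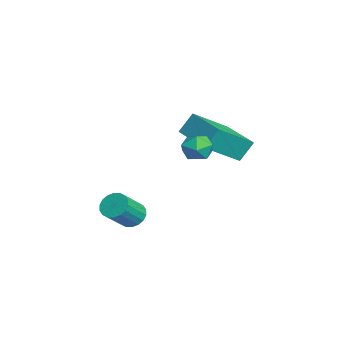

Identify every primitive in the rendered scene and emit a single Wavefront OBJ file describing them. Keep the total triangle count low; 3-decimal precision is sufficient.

v 2.584 2.401 3.817
v 2.892 2.669 4.378
v 3.528 1.851 3.562
v 3.836 2.119 4.123
v 3.328 1.651 4.196
v 2.745 1.992 4.353
v 3.675 2.528 3.587
v 3.092 2.869 3.744
v 3.566 2.748 4.236
v 3.352 2.206 4.612
v 3.068 2.314 3.328
v 2.854 1.772 3.704
v 3.352 -0.173 0.766
v 3.706 0.293 0.898
v 4.361 -0.461 1.806
v 4.008 -0.927 1.674
v 3.503 0.323 1.069
v 4.158 -0.432 1.977
v 3.27 0.254 1.18
v 3.925 -0.5 2.088
v 3.053 0.1 1.209
v 3.709 -0.654 2.117
v 2.896 -0.107 1.15
v 3.551 -0.861 2.058
v 2.829 -0.328 1.015
v 3.484 -1.082 1.923
v 2.866 -0.518 0.831
v 3.521 -1.272 1.739
v 2.999 -0.639 0.634
v 3.654 -1.393 1.542
v 3.202 -0.668 0.463
v 3.857 -1.423 1.371
v 3.435 -0.6 0.352
v 4.09 -1.354 1.26
v 3.651 -0.446 0.323
v 4.307 -1.2 1.231
v 3.809 -0.239 0.382
v 4.464 -0.993 1.29
v 3.876 -0.018 0.517
v 4.531 -0.772 1.425
v 3.839 0.172 0.701
v 4.494 -0.582 1.609
v 0.373 2.085 3.524
v 0.218 2.65 4.371
v -0.274 3.576 2.411
v -0.429 4.141 3.258
v 2.089 2.739 3.402
v 1.934 3.304 4.249
v 1.442 4.23 2.289
v 1.287 4.795 3.136
f 1 12 6
f 1 6 2
f 1 2 8
f 1 8 11
f 1 11 12
f 2 6 10
f 6 12 5
f 12 11 3
f 11 8 7
f 8 2 9
f 4 10 5
f 4 5 3
f 4 3 7
f 4 7 9
f 4 9 10
f 5 10 6
f 3 5 12
f 7 3 11
f 9 7 8
f 10 9 2
f 14 13 17
f 14 17 15
f 15 17 18
f 15 18 16
f 17 13 19
f 17 19 18
f 18 19 20
f 18 20 16
f 19 13 21
f 19 21 20
f 20 21 22
f 20 22 16
f 21 13 23
f 21 23 22
f 22 23 24
f 22 24 16
f 23 13 25
f 23 25 24
f 24 25 26
f 24 26 16
f 25 13 27
f 25 27 26
f 26 27 28
f 26 28 16
f 27 13 29
f 27 29 28
f 28 29 30
f 28 30 16
f 29 13 31
f 29 31 30
f 30 31 32
f 30 32 16
f 31 13 33
f 31 33 32
f 32 33 34
f 32 34 16
f 33 13 35
f 33 35 34
f 34 35 36
f 34 36 16
f 35 13 37
f 35 37 36
f 36 37 38
f 36 38 16
f 37 13 39
f 37 39 38
f 38 39 40
f 38 40 16
f 39 13 41
f 39 41 40
f 40 41 42
f 40 42 16
f 41 13 14
f 41 14 42
f 42 14 15
f 42 15 16
f 44 46 43
f 47 44 43
f 43 46 45
f 45 47 43
f 44 50 46
f 48 44 47
f 48 50 44
f 46 50 45
f 49 47 45
f 45 50 49
f 49 48 47
f 50 48 49



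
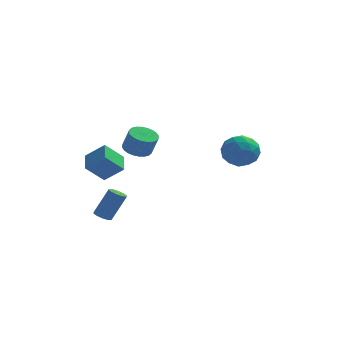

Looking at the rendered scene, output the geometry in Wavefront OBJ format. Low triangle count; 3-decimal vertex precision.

v -3.766 -2.495 -4.332
v -3.255 -2.67 -4.543
v -2.423 -2.24 -2.878
v -2.934 -2.065 -2.668
v -3.29 -2.321 -4.615
v -2.458 -1.891 -2.95
v -3.508 -2.038 -4.579
v -2.676 -1.608 -2.915
v -3.824 -1.93 -4.449
v -2.992 -1.5 -2.785
v -4.118 -2.038 -4.275
v -3.286 -1.607 -2.61
v -4.277 -2.32 -4.122
v -3.445 -1.89 -2.457
v -4.242 -2.669 -4.05
v -3.41 -2.239 -2.385
v -4.024 -2.952 -4.085
v -3.192 -2.522 -2.421
v -3.708 -3.06 -4.215
v -2.876 -2.63 -2.551
v -3.414 -2.953 -4.39
v -2.582 -2.522 -2.725
v 4.349 1.439 -0.845
v 4.832 0.876 0.097
v 2.808 0.264 -0.757
v 3.291 -0.299 0.185
v 2.903 0.83 0.296
v 3.855 1.556 0.241
v 3.785 -0.416 -0.901
v 4.737 0.31 -0.956
v 4.483 -0.27 0.062
v 3.938 0.5 0.802
v 3.702 0.64 -1.462
v 3.157 1.41 -0.722
v 4.725 1.261 -0.382
v 2.915 -0.121 -0.278
v 2.686 0.543 -0.213
v 2.97 0.212 0.341
v 4.151 1.66 -0.297
v 4.435 1.33 0.256
v 3.302 1.303 0.373
v 3.205 -0.19 -0.916
v 3.489 -0.52 -0.363
v 4.67 0.928 -1.001
v 4.954 0.597 -0.447
v 4.338 -0.163 -1.033
v 4.805 0.256 0.151
v 3.899 -0.434 0.204
v 4.189 -0.503 -0.435
v 4.749 -0.077 -0.467
v 4.484 0.709 0.586
v 3.579 0.018 0.638
v 3.351 0.682 0.703
v 3.91 1.109 0.671
v 4.279 0.035 0.566
v 4.061 1.122 -1.298
v 3.156 0.431 -1.246
v 3.73 0.031 -1.331
v 4.289 0.458 -1.363
v 3.741 1.574 -0.864
v 2.835 0.884 -0.811
v 2.891 1.217 -0.193
v 3.451 1.643 -0.225
v 3.361 1.105 -1.226
v -2.389 3.791 -1.783
v -1.874 3.093 -2.09
v -1.436 2.832 -0.765
v -1.951 3.529 -0.457
v -1.642 3.366 -2.113
v -1.205 3.105 -0.788
v -1.524 3.704 -2.085
v -1.087 3.443 -0.76
v -1.538 4.055 -2.011
v -1.1 3.794 -0.686
v -1.681 4.366 -1.903
v -1.243 4.105 -0.577
v -1.932 4.589 -1.776
v -1.494 4.328 -0.451
v -2.252 4.691 -1.65
v -1.815 4.429 -0.325
v -2.594 4.655 -1.544
v -2.156 4.394 -0.219
v -2.904 4.488 -1.475
v -2.466 4.227 -0.15
v -3.135 4.215 -1.452
v -2.698 3.954 -0.127
v -3.253 3.877 -1.48
v -2.816 3.616 -0.155
v -3.24 3.526 -1.554
v -2.802 3.265 -0.229
v -3.097 3.215 -1.663
v -2.659 2.954 -0.337
v -2.846 2.992 -1.789
v -2.408 2.731 -0.464
v -2.525 2.891 -1.915
v -2.088 2.629 -0.59
v -2.184 2.926 -2.021
v -1.746 2.665 -0.696
v -3.443 -4.204 -0.667
v -4.428 -4.661 0.426
v -3.584 -2.972 -0.278
v -4.568 -3.429 0.815
v -2.332 -4.371 0.265
v -3.316 -4.828 1.358
v -2.472 -3.139 0.654
v -3.457 -3.596 1.747
f 2 1 5
f 2 5 3
f 3 5 6
f 3 6 4
f 5 1 7
f 5 7 6
f 6 7 8
f 6 8 4
f 7 1 9
f 7 9 8
f 8 9 10
f 8 10 4
f 9 1 11
f 9 11 10
f 10 11 12
f 10 12 4
f 11 1 13
f 11 13 12
f 12 13 14
f 12 14 4
f 13 1 15
f 13 15 14
f 14 15 16
f 14 16 4
f 15 1 17
f 15 17 16
f 16 17 18
f 16 18 4
f 17 1 19
f 17 19 18
f 18 19 20
f 18 20 4
f 19 1 21
f 19 21 20
f 20 21 22
f 20 22 4
f 21 1 2
f 21 2 22
f 22 2 3
f 22 3 4
f 23 60 39
f 60 34 63
f 39 63 28
f 60 63 39
f 23 39 35
f 39 28 40
f 35 40 24
f 39 40 35
f 23 35 44
f 35 24 45
f 44 45 30
f 35 45 44
f 23 44 56
f 44 30 59
f 56 59 33
f 44 59 56
f 23 56 60
f 56 33 64
f 60 64 34
f 56 64 60
f 24 40 51
f 40 28 54
f 51 54 32
f 40 54 51
f 28 63 41
f 63 34 62
f 41 62 27
f 63 62 41
f 34 64 61
f 64 33 57
f 61 57 25
f 64 57 61
f 33 59 58
f 59 30 46
f 58 46 29
f 59 46 58
f 30 45 50
f 45 24 47
f 50 47 31
f 45 47 50
f 26 52 38
f 52 32 53
f 38 53 27
f 52 53 38
f 26 38 36
f 38 27 37
f 36 37 25
f 38 37 36
f 26 36 43
f 36 25 42
f 43 42 29
f 36 42 43
f 26 43 48
f 43 29 49
f 48 49 31
f 43 49 48
f 26 48 52
f 48 31 55
f 52 55 32
f 48 55 52
f 27 53 41
f 53 32 54
f 41 54 28
f 53 54 41
f 25 37 61
f 37 27 62
f 61 62 34
f 37 62 61
f 29 42 58
f 42 25 57
f 58 57 33
f 42 57 58
f 31 49 50
f 49 29 46
f 50 46 30
f 49 46 50
f 32 55 51
f 55 31 47
f 51 47 24
f 55 47 51
f 66 65 69
f 66 69 67
f 67 69 70
f 67 70 68
f 69 65 71
f 69 71 70
f 70 71 72
f 70 72 68
f 71 65 73
f 71 73 72
f 72 73 74
f 72 74 68
f 73 65 75
f 73 75 74
f 74 75 76
f 74 76 68
f 75 65 77
f 75 77 76
f 76 77 78
f 76 78 68
f 77 65 79
f 77 79 78
f 78 79 80
f 78 80 68
f 79 65 81
f 79 81 80
f 80 81 82
f 80 82 68
f 81 65 83
f 81 83 82
f 82 83 84
f 82 84 68
f 83 65 85
f 83 85 84
f 84 85 86
f 84 86 68
f 85 65 87
f 85 87 86
f 86 87 88
f 86 88 68
f 87 65 89
f 87 89 88
f 88 89 90
f 88 90 68
f 89 65 91
f 89 91 90
f 90 91 92
f 90 92 68
f 91 65 93
f 91 93 92
f 92 93 94
f 92 94 68
f 93 65 95
f 93 95 94
f 94 95 96
f 94 96 68
f 95 65 97
f 95 97 96
f 96 97 98
f 96 98 68
f 97 65 66
f 97 66 98
f 98 66 67
f 98 67 68
f 100 102 99
f 103 100 99
f 99 102 101
f 101 103 99
f 100 106 102
f 104 100 103
f 104 106 100
f 102 106 101
f 105 103 101
f 101 106 105
f 105 104 103
f 106 104 105



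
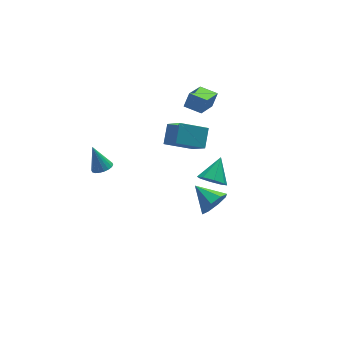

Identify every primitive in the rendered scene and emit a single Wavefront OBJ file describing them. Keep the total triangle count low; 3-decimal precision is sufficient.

v -3.323 2.931 -1.66
v -2.746 2.775 -1.459
v -3.637 3.569 -0.26
v -2.708 3.031 -1.567
v -2.791 3.267 -1.693
v -2.979 3.437 -1.813
v -3.236 3.507 -1.902
v -3.51 3.462 -1.943
v -3.746 3.313 -1.929
v -3.899 3.088 -1.861
v -3.938 2.832 -1.753
v -3.855 2.596 -1.627
v -3.666 2.426 -1.507
v -3.41 2.356 -1.418
v -3.136 2.401 -1.377
v -2.899 2.55 -1.391
v 0.585 -3.502 -0.071
v 0.99 -3.042 -0.729
v 0.015 -2.198 0.491
v 0.355 -3.245 -0.902
v -0.146 -3.598 -0.588
v -0.219 -3.896 0.03
v 0.179 -3.963 0.588
v 0.815 -3.76 0.76
v 1.315 -3.406 0.446
v 1.388 -3.109 -0.171
v 1.77 3.677 1.295
v 2.186 3.892 2.121
v 2.919 4.857 0.409
v 3.335 5.072 1.235
v 2.485 2.868 1.145
v 2.901 3.083 1.971
v 3.634 4.048 0.259
v 4.05 4.263 1.085
v 1.841 2.568 -1.628
v 2.089 1.373 -0.489
v 0.279 2.934 -0.903
v 0.527 1.738 0.236
v 2.413 3.442 -0.836
v 2.661 2.246 0.303
v 0.851 3.807 -0.111
v 1.099 2.612 1.028
v 2.132 0.441 -2.639
v 2.55 -0.261 -2.338
v 3.048 1.379 -1.721
v 2.837 -0.007 -2.883
v 2.711 0.508 -3.285
v 2.247 0.985 -3.308
v 1.715 1.142 -2.94
v 1.428 0.889 -2.395
v 1.554 0.373 -1.993
v 2.018 -0.103 -1.969
f 2 1 4
f 2 4 3
f 4 1 5
f 4 5 3
f 5 1 6
f 5 6 3
f 6 1 7
f 6 7 3
f 7 1 8
f 7 8 3
f 8 1 9
f 8 9 3
f 9 1 10
f 9 10 3
f 10 1 11
f 10 11 3
f 11 1 12
f 11 12 3
f 12 1 13
f 12 13 3
f 13 1 14
f 13 14 3
f 14 1 15
f 14 15 3
f 15 1 16
f 15 16 3
f 16 1 2
f 16 2 3
f 18 17 20
f 18 20 19
f 20 17 21
f 20 21 19
f 21 17 22
f 21 22 19
f 22 17 23
f 22 23 19
f 23 17 24
f 23 24 19
f 24 17 25
f 24 25 19
f 25 17 26
f 25 26 19
f 26 17 18
f 26 18 19
f 28 30 27
f 31 28 27
f 27 30 29
f 29 31 27
f 28 34 30
f 32 28 31
f 32 34 28
f 30 34 29
f 33 31 29
f 29 34 33
f 33 32 31
f 34 32 33
f 36 38 35
f 39 36 35
f 35 38 37
f 37 39 35
f 36 42 38
f 40 36 39
f 40 42 36
f 38 42 37
f 41 39 37
f 37 42 41
f 41 40 39
f 42 40 41
f 44 43 46
f 44 46 45
f 46 43 47
f 46 47 45
f 47 43 48
f 47 48 45
f 48 43 49
f 48 49 45
f 49 43 50
f 49 50 45
f 50 43 51
f 50 51 45
f 51 43 52
f 51 52 45
f 52 43 44
f 52 44 45



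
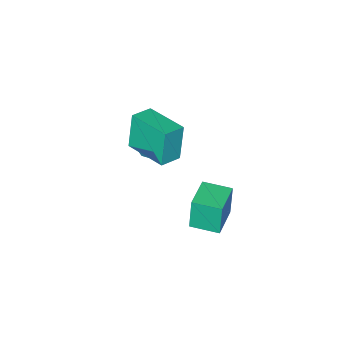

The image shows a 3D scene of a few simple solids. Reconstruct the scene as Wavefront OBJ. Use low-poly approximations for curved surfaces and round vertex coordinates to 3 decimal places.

v 2.328 -2.156 -1.749
v 2.753 -2.151 -2.227
v 3.112 -2.164 -1.051
v 2.672 -1.776 -2.131
v 2.459 -1.546 -1.89
v 2.196 -1.549 -1.594
v 1.984 -1.784 -1.358
v 1.902 -2.162 -1.271
v 1.984 -2.537 -1.366
v 2.196 -2.767 -1.608
v 2.459 -2.763 -1.903
v 2.672 -2.528 -2.14
v 3.403 2.607 -1.645
v 3.259 2.574 0.008
v 2.697 3.781 -1.684
v 2.553 3.748 -0.03
v 4.767 3.432 -1.51
v 4.623 3.399 0.144
v 4.061 4.606 -1.548
v 3.917 4.573 0.105
v 2.845 -1.649 -0.446
v 2.462 -1.829 1.437
v 2.751 0.501 -0.26
v 2.368 0.321 1.623
v 3.932 -1.621 -0.223
v 3.549 -1.801 1.66
v 3.838 0.529 -0.037
v 3.455 0.349 1.846
f 2 1 4
f 2 4 3
f 4 1 5
f 4 5 3
f 5 1 6
f 5 6 3
f 6 1 7
f 6 7 3
f 7 1 8
f 7 8 3
f 8 1 9
f 8 9 3
f 9 1 10
f 9 10 3
f 10 1 11
f 10 11 3
f 11 1 12
f 11 12 3
f 12 1 2
f 12 2 3
f 14 16 13
f 17 14 13
f 13 16 15
f 15 17 13
f 14 20 16
f 18 14 17
f 18 20 14
f 16 20 15
f 19 17 15
f 15 20 19
f 19 18 17
f 20 18 19
f 22 24 21
f 25 22 21
f 21 24 23
f 23 25 21
f 22 28 24
f 26 22 25
f 26 28 22
f 24 28 23
f 27 25 23
f 23 28 27
f 27 26 25
f 28 26 27



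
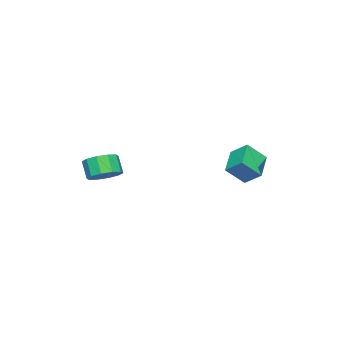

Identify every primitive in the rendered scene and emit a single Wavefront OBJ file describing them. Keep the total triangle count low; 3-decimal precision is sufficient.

v -3.498 2.311 -4.068
v -5.059 1.841 -3.305
v -3.439 3.351 -3.307
v -5 2.881 -2.544
v -2.74 1.499 -3.016
v -4.301 1.029 -2.253
v -2.681 2.539 -2.255
v -4.242 2.069 -1.492
v 2.997 -2.6 -2.25
v 3.812 -2.34 -1.773
v 3.398 -2.879 -0.772
v 2.583 -3.14 -1.25
v 3.405 -1.897 -1.703
v 2.991 -2.436 -0.702
v 2.842 -1.723 -1.842
v 2.428 -2.262 -0.841
v 2.338 -1.884 -2.137
v 1.924 -2.423 -1.136
v 2.086 -2.319 -2.476
v 1.672 -2.858 -1.475
v 2.182 -2.861 -2.728
v 1.768 -3.4 -1.727
v 2.589 -3.304 -2.798
v 2.175 -3.843 -1.797
v 3.152 -3.478 -2.659
v 2.738 -4.017 -1.658
v 3.656 -3.317 -2.364
v 3.242 -3.856 -1.363
v 3.908 -2.882 -2.025
v 3.494 -3.421 -1.024
f 2 4 1
f 5 2 1
f 1 4 3
f 3 5 1
f 2 8 4
f 6 2 5
f 6 8 2
f 4 8 3
f 7 5 3
f 3 8 7
f 7 6 5
f 8 6 7
f 10 9 13
f 10 13 11
f 11 13 14
f 11 14 12
f 13 9 15
f 13 15 14
f 14 15 16
f 14 16 12
f 15 9 17
f 15 17 16
f 16 17 18
f 16 18 12
f 17 9 19
f 17 19 18
f 18 19 20
f 18 20 12
f 19 9 21
f 19 21 20
f 20 21 22
f 20 22 12
f 21 9 23
f 21 23 22
f 22 23 24
f 22 24 12
f 23 9 25
f 23 25 24
f 24 25 26
f 24 26 12
f 25 9 27
f 25 27 26
f 26 27 28
f 26 28 12
f 27 9 29
f 27 29 28
f 28 29 30
f 28 30 12
f 29 9 10
f 29 10 30
f 30 10 11
f 30 11 12



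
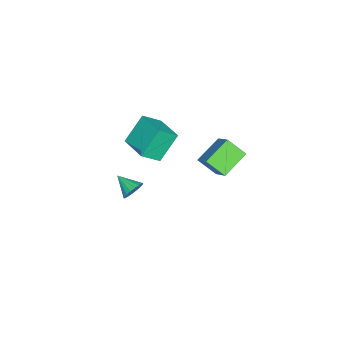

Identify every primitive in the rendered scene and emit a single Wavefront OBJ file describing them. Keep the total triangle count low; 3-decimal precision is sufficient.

v -3.722 -1.059 -2.112
v -5.289 -0.273 -1.213
v -3.652 0.135 -3.034
v -5.219 0.921 -2.135
v -2.501 -0.121 -0.805
v -4.068 0.665 0.094
v -2.431 1.073 -1.727
v -3.998 1.859 -0.828
v 3.654 -2.339 1.587
v 3.937 -2.734 1.056
v 3.186 -3.461 2.173
v 4.175 -2.721 1.27
v 4.31 -2.633 1.547
v 4.314 -2.486 1.832
v 4.188 -2.31 2.068
v 3.956 -2.14 2.209
v 3.664 -2.009 2.226
v 3.37 -1.943 2.117
v 3.132 -1.956 1.903
v 2.997 -2.045 1.626
v 2.993 -2.192 1.342
v 3.119 -2.368 1.105
v 3.351 -2.538 0.964
v 3.643 -2.669 0.947
v -2.459 -2.874 2.25
v -1.679 -3.733 3.168
v -1.154 -1.397 2.522
v -0.374 -2.256 3.441
v -1.346 -3.564 0.659
v -0.566 -4.423 1.578
v -0.041 -2.087 0.932
v 0.739 -2.946 1.85
f 2 4 1
f 5 2 1
f 1 4 3
f 3 5 1
f 2 8 4
f 6 2 5
f 6 8 2
f 4 8 3
f 7 5 3
f 3 8 7
f 7 6 5
f 8 6 7
f 10 9 12
f 10 12 11
f 12 9 13
f 12 13 11
f 13 9 14
f 13 14 11
f 14 9 15
f 14 15 11
f 15 9 16
f 15 16 11
f 16 9 17
f 16 17 11
f 17 9 18
f 17 18 11
f 18 9 19
f 18 19 11
f 19 9 20
f 19 20 11
f 20 9 21
f 20 21 11
f 21 9 22
f 21 22 11
f 22 9 23
f 22 23 11
f 23 9 24
f 23 24 11
f 24 9 10
f 24 10 11
f 26 28 25
f 29 26 25
f 25 28 27
f 27 29 25
f 26 32 28
f 30 26 29
f 30 32 26
f 28 32 27
f 31 29 27
f 27 32 31
f 31 30 29
f 32 30 31



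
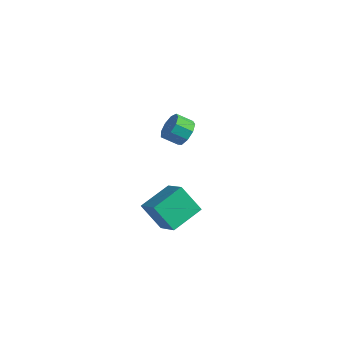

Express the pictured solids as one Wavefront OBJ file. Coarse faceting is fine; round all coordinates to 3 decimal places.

v 2.318 -4.378 0.72
v 1.053 -4.562 2.166
v 2.753 -2.401 1.351
v 1.488 -2.585 2.797
v 3.772 -5.075 1.903
v 2.507 -5.259 3.349
v 4.207 -3.098 2.534
v 2.942 -3.282 3.98
v -1.871 3.615 1.49
v -1.189 3.384 2.155
v -2.028 2.813 2.815
v -2.709 3.045 2.15
v -1.469 3.973 2.31
v -2.308 3.402 2.969
v -1.937 4.395 2.08
v -2.775 3.824 2.74
v -2.374 4.452 1.575
v -3.212 3.881 2.235
v -2.575 4.118 1.03
v -3.414 3.547 1.69
v -2.447 3.549 0.7
v -3.285 2.978 1.36
v -2.049 3.01 0.74
v -2.888 2.44 1.4
v -1.568 2.755 1.131
v -2.406 2.185 1.791
v -1.228 2.903 1.69
v -2.067 2.332 2.35
f 2 4 1
f 5 2 1
f 1 4 3
f 3 5 1
f 2 8 4
f 6 2 5
f 6 8 2
f 4 8 3
f 7 5 3
f 3 8 7
f 7 6 5
f 8 6 7
f 10 9 13
f 10 13 11
f 11 13 14
f 11 14 12
f 13 9 15
f 13 15 14
f 14 15 16
f 14 16 12
f 15 9 17
f 15 17 16
f 16 17 18
f 16 18 12
f 17 9 19
f 17 19 18
f 18 19 20
f 18 20 12
f 19 9 21
f 19 21 20
f 20 21 22
f 20 22 12
f 21 9 23
f 21 23 22
f 22 23 24
f 22 24 12
f 23 9 25
f 23 25 24
f 24 25 26
f 24 26 12
f 25 9 27
f 25 27 26
f 26 27 28
f 26 28 12
f 27 9 10
f 27 10 28
f 28 10 11
f 28 11 12



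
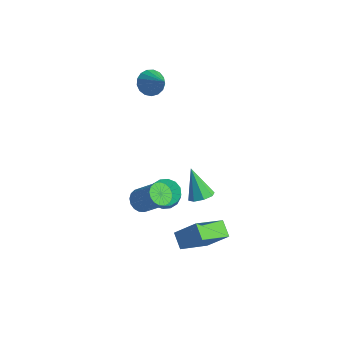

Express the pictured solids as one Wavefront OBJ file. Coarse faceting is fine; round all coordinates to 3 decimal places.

v -3.402 3.761 1.989
v -2.992 3.324 1.414
v -2.158 3.399 3.151
v -2.848 3.692 1.375
v -2.831 4.076 1.476
v -2.945 4.388 1.695
v -3.163 4.556 1.981
v -3.436 4.541 2.269
v -3.702 4.348 2.493
v -3.898 4.021 2.602
v -3.981 3.633 2.57
v -3.931 3.275 2.405
v -3.76 3.028 2.145
v -3.507 2.949 1.85
v -3.23 3.056 1.586
v 2.589 -1.674 -2.658
v 3.603 -1.186 -1.507
v 2.952 0.095 -3.729
v 3.967 0.584 -2.579
v 3.353 -2.124 -3.141
v 4.368 -1.635 -1.991
v 3.717 -0.354 -4.213
v 4.731 0.134 -3.062
v -0.615 1.511 -4.5
v 0.097 1.948 -4.591
v 0.666 1.286 -3.31
v -0.045 0.849 -3.22
v -0.16 2.2 -4.346
v 0.41 1.538 -3.066
v -0.538 2.267 -4.143
v 0.031 1.605 -2.863
v -0.937 2.132 -4.036
v -0.368 1.47 -2.755
v -1.25 1.83 -4.053
v -0.68 1.168 -2.772
v -1.392 1.443 -4.19
v -0.823 0.781 -2.909
v -1.326 1.074 -4.41
v -0.757 0.412 -3.129
v -1.07 0.822 -4.654
v -0.5 0.16 -3.374
v -0.691 0.755 -4.857
v -0.122 0.093 -3.577
v -0.292 0.89 -4.965
v 0.277 0.228 -3.684
v 0.02 1.192 -4.948
v 0.59 0.53 -3.667
v 0.163 1.579 -4.811
v 0.732 0.917 -3.53
v 3.829 -1.045 0.927
v 4.407 -0.903 1.275
v 2.871 -0.695 2.373
v 4.204 -0.477 1.037
v 3.781 -0.384 0.735
v 3.386 -0.679 0.545
v 3.25 -1.188 0.578
v 3.454 -1.614 0.816
v 3.876 -1.707 1.119
v 4.271 -1.412 1.309
v -0.103 -1.083 -2.263
v 0.419 -1.049 -2.742
v 1.626 -0.883 -1.417
v 1.103 -0.917 -0.937
v 0.327 -0.725 -2.699
v 1.533 -0.558 -1.374
v 0.136 -0.483 -2.556
v 1.343 -0.316 -1.231
v -0.109 -0.378 -2.346
v 1.097 -0.211 -1.021
v -0.353 -0.435 -2.116
v 0.853 -0.268 -0.791
v -0.54 -0.641 -1.92
v 0.666 -0.474 -0.595
v -0.627 -0.947 -1.803
v 0.58 -0.781 -0.478
v -0.594 -1.285 -1.791
v 0.613 -1.119 -0.465
v -0.448 -1.577 -1.886
v 0.758 -1.41 -0.561
v -0.224 -1.756 -2.069
v 0.983 -1.589 -0.743
v 0.029 -1.78 -2.295
v 1.235 -1.613 -0.97
v 0.251 -1.645 -2.514
v 1.457 -1.478 -1.189
v 0.391 -1.381 -2.676
v 1.598 -1.215 -1.35
f 2 1 4
f 2 4 3
f 4 1 5
f 4 5 3
f 5 1 6
f 5 6 3
f 6 1 7
f 6 7 3
f 7 1 8
f 7 8 3
f 8 1 9
f 8 9 3
f 9 1 10
f 9 10 3
f 10 1 11
f 10 11 3
f 11 1 12
f 11 12 3
f 12 1 13
f 12 13 3
f 13 1 14
f 13 14 3
f 14 1 15
f 14 15 3
f 15 1 2
f 15 2 3
f 17 19 16
f 20 17 16
f 16 19 18
f 18 20 16
f 17 23 19
f 21 17 20
f 21 23 17
f 19 23 18
f 22 20 18
f 18 23 22
f 22 21 20
f 23 21 22
f 25 24 28
f 25 28 26
f 26 28 29
f 26 29 27
f 28 24 30
f 28 30 29
f 29 30 31
f 29 31 27
f 30 24 32
f 30 32 31
f 31 32 33
f 31 33 27
f 32 24 34
f 32 34 33
f 33 34 35
f 33 35 27
f 34 24 36
f 34 36 35
f 35 36 37
f 35 37 27
f 36 24 38
f 36 38 37
f 37 38 39
f 37 39 27
f 38 24 40
f 38 40 39
f 39 40 41
f 39 41 27
f 40 24 42
f 40 42 41
f 41 42 43
f 41 43 27
f 42 24 44
f 42 44 43
f 43 44 45
f 43 45 27
f 44 24 46
f 44 46 45
f 45 46 47
f 45 47 27
f 46 24 48
f 46 48 47
f 47 48 49
f 47 49 27
f 48 24 25
f 48 25 49
f 49 25 26
f 49 26 27
f 51 50 53
f 51 53 52
f 53 50 54
f 53 54 52
f 54 50 55
f 54 55 52
f 55 50 56
f 55 56 52
f 56 50 57
f 56 57 52
f 57 50 58
f 57 58 52
f 58 50 59
f 58 59 52
f 59 50 51
f 59 51 52
f 61 60 64
f 61 64 62
f 62 64 65
f 62 65 63
f 64 60 66
f 64 66 65
f 65 66 67
f 65 67 63
f 66 60 68
f 66 68 67
f 67 68 69
f 67 69 63
f 68 60 70
f 68 70 69
f 69 70 71
f 69 71 63
f 70 60 72
f 70 72 71
f 71 72 73
f 71 73 63
f 72 60 74
f 72 74 73
f 73 74 75
f 73 75 63
f 74 60 76
f 74 76 75
f 75 76 77
f 75 77 63
f 76 60 78
f 76 78 77
f 77 78 79
f 77 79 63
f 78 60 80
f 78 80 79
f 79 80 81
f 79 81 63
f 80 60 82
f 80 82 81
f 81 82 83
f 81 83 63
f 82 60 84
f 82 84 83
f 83 84 85
f 83 85 63
f 84 60 86
f 84 86 85
f 85 86 87
f 85 87 63
f 86 60 61
f 86 61 87
f 87 61 62
f 87 62 63



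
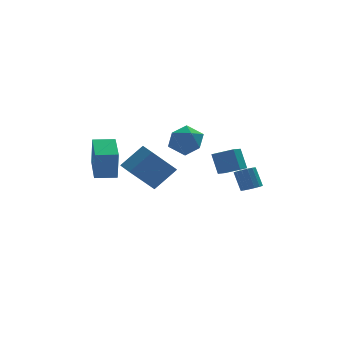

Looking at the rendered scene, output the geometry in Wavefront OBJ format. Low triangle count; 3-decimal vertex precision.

v -4.219 -0.723 -1.965
v -4.221 -1.064 -0.157
v -3.969 1.236 -1.596
v -3.971 0.896 0.213
v -2.989 -0.876 -1.993
v -2.991 -1.216 -0.184
v -2.739 1.084 -1.623
v -2.741 0.743 0.185
v 3.676 -3.306 -2.456
v 4.002 -2.825 -2.672
v 3.79 -2.192 -1.579
v 3.464 -2.674 -1.364
v 3.699 -2.768 -2.763
v 3.487 -2.136 -1.671
v 3.391 -2.856 -2.772
v 3.179 -2.223 -1.68
v 3.159 -3.064 -2.697
v 2.947 -2.431 -1.605
v 3.065 -3.337 -2.557
v 2.853 -2.705 -1.465
v 3.135 -3.602 -2.39
v 2.923 -2.97 -1.298
v 3.35 -3.788 -2.241
v 3.138 -3.155 -1.148
v 3.653 -3.844 -2.149
v 3.441 -3.212 -1.057
v 3.961 -3.757 -2.14
v 3.749 -3.124 -1.048
v 4.193 -3.549 -2.215
v 3.981 -2.916 -1.123
v 4.287 -3.275 -2.355
v 4.075 -2.643 -1.263
v 4.217 -3.01 -2.522
v 4.005 -2.378 -1.43
v -0.675 0.474 -3.64
v -2.133 0.118 -2.059
v -0.911 1.65 -3.592
v -2.369 1.294 -2.012
v 0.629 0.686 -2.388
v -0.829 0.33 -0.808
v 0.393 1.862 -2.341
v -1.065 1.506 -0.76
v 0.8 2.404 -0.343
v 1.901 2.418 -0.52
v 0.779 0.622 -0.62
v 1.88 0.636 -0.797
v 1.476 0.831 0.224
v 1.489 1.932 0.395
v 1.191 1.108 -1.535
v 1.204 2.209 -1.364
v 2.142 1.617 -1.256
v 2.319 1.446 -0.169
v 0.361 1.594 -0.971
v 0.538 1.423 0.116
v 3.089 1.249 -3.17
v 2.898 1.925 -1.935
v 3.67 1.887 -3.428
v 3.478 2.562 -2.194
v 4.142 0.518 -2.606
v 3.95 1.193 -1.372
v 4.722 1.155 -2.865
v 4.531 1.831 -1.63
f 2 4 1
f 5 2 1
f 1 4 3
f 3 5 1
f 2 8 4
f 6 2 5
f 6 8 2
f 4 8 3
f 7 5 3
f 3 8 7
f 7 6 5
f 8 6 7
f 10 9 13
f 10 13 11
f 11 13 14
f 11 14 12
f 13 9 15
f 13 15 14
f 14 15 16
f 14 16 12
f 15 9 17
f 15 17 16
f 16 17 18
f 16 18 12
f 17 9 19
f 17 19 18
f 18 19 20
f 18 20 12
f 19 9 21
f 19 21 20
f 20 21 22
f 20 22 12
f 21 9 23
f 21 23 22
f 22 23 24
f 22 24 12
f 23 9 25
f 23 25 24
f 24 25 26
f 24 26 12
f 25 9 27
f 25 27 26
f 26 27 28
f 26 28 12
f 27 9 29
f 27 29 28
f 28 29 30
f 28 30 12
f 29 9 31
f 29 31 30
f 30 31 32
f 30 32 12
f 31 9 33
f 31 33 32
f 32 33 34
f 32 34 12
f 33 9 10
f 33 10 34
f 34 10 11
f 34 11 12
f 36 38 35
f 39 36 35
f 35 38 37
f 37 39 35
f 36 42 38
f 40 36 39
f 40 42 36
f 38 42 37
f 41 39 37
f 37 42 41
f 41 40 39
f 42 40 41
f 43 54 48
f 43 48 44
f 43 44 50
f 43 50 53
f 43 53 54
f 44 48 52
f 48 54 47
f 54 53 45
f 53 50 49
f 50 44 51
f 46 52 47
f 46 47 45
f 46 45 49
f 46 49 51
f 46 51 52
f 47 52 48
f 45 47 54
f 49 45 53
f 51 49 50
f 52 51 44
f 56 58 55
f 59 56 55
f 55 58 57
f 57 59 55
f 56 62 58
f 60 56 59
f 60 62 56
f 58 62 57
f 61 59 57
f 57 62 61
f 61 60 59
f 62 60 61



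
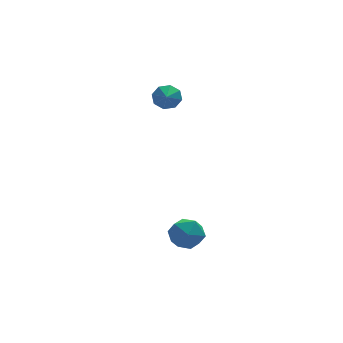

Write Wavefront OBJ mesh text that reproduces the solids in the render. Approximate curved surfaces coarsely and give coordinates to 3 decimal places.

v 1.454 -3.065 -2.872
v 2.257 -3.443 -3.281
v 0.583 -4.217 -3.519
v 1.386 -4.595 -3.928
v 1.266 -4.634 -2.958
v 1.804 -3.922 -2.558
v 1.036 -3.738 -4.242
v 1.574 -3.026 -3.842
v 1.999 -3.859 -4.127
v 2.142 -4.413 -3.334
v 0.698 -3.247 -3.466
v 0.841 -3.801 -2.673
v 2.358 2.75 2.064
v 2.661 2.364 1.511
v 2.082 1.83 2.556
v 3.031 2.474 1.926
v 3.006 2.747 2.422
v 2.602 3.021 2.708
v 2.055 3.137 2.618
v 1.686 3.027 2.203
v 1.71 2.754 1.707
v 2.114 2.48 1.42
f 1 12 6
f 1 6 2
f 1 2 8
f 1 8 11
f 1 11 12
f 2 6 10
f 6 12 5
f 12 11 3
f 11 8 7
f 8 2 9
f 4 10 5
f 4 5 3
f 4 3 7
f 4 7 9
f 4 9 10
f 5 10 6
f 3 5 12
f 7 3 11
f 9 7 8
f 10 9 2
f 14 13 16
f 14 16 15
f 16 13 17
f 16 17 15
f 17 13 18
f 17 18 15
f 18 13 19
f 18 19 15
f 19 13 20
f 19 20 15
f 20 13 21
f 20 21 15
f 21 13 22
f 21 22 15
f 22 13 14
f 22 14 15



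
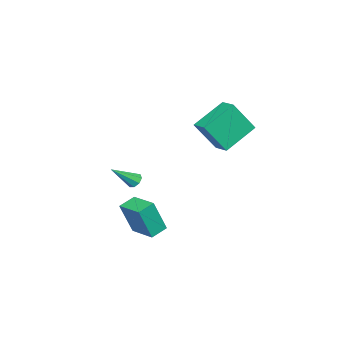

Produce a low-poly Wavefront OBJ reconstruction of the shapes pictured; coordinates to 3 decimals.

v -0.688 2.347 2.049
v -2.261 3.281 3.198
v -1.403 3.274 0.318
v -2.976 4.208 1.467
v -0.064 3.172 2.233
v -1.637 4.106 3.382
v -0.779 4.099 0.502
v -2.352 5.033 1.651
v -0.763 -0.935 -2.549
v -0.438 -0.556 -2.525
v 0.223 -1.845 -1.471
v -0.71 -0.533 -2.257
v -1.013 -0.745 -2.16
v -1.169 -1.069 -2.29
v -1.087 -1.315 -2.572
v -0.815 -1.338 -2.84
v -0.512 -1.125 -2.938
v -0.356 -0.801 -2.807
v 0.42 0.266 -4.751
v 0.937 -0.22 -2.838
v 1.173 1.67 -4.597
v 1.689 1.183 -2.685
v 1.291 -0.163 -5.095
v 1.807 -0.65 -3.183
v 2.043 1.24 -4.942
v 2.56 0.754 -3.029
f 2 4 1
f 5 2 1
f 1 4 3
f 3 5 1
f 2 8 4
f 6 2 5
f 6 8 2
f 4 8 3
f 7 5 3
f 3 8 7
f 7 6 5
f 8 6 7
f 10 9 12
f 10 12 11
f 12 9 13
f 12 13 11
f 13 9 14
f 13 14 11
f 14 9 15
f 14 15 11
f 15 9 16
f 15 16 11
f 16 9 17
f 16 17 11
f 17 9 18
f 17 18 11
f 18 9 10
f 18 10 11
f 20 22 19
f 23 20 19
f 19 22 21
f 21 23 19
f 20 26 22
f 24 20 23
f 24 26 20
f 22 26 21
f 25 23 21
f 21 26 25
f 25 24 23
f 26 24 25



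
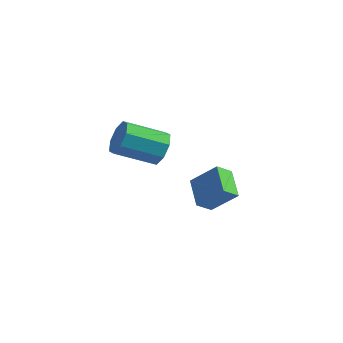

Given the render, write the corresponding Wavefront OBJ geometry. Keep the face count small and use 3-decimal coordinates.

v -1.807 2.3 -3.208
v -2.057 1.584 -2.687
v -0.689 2.692 -2.132
v -0.939 1.976 -1.612
v -0.781 1.404 -3.948
v -1.031 0.688 -3.428
v 0.337 1.796 -2.873
v 0.087 1.08 -2.352
v -0.568 -2.253 1.331
v 0.075 -2.528 1.849
v -1.089 -3.782 2.628
v -1.732 -3.507 2.109
v -0.278 -2.032 2.12
v -1.442 -3.286 2.899
v -0.8 -1.666 1.929
v -1.964 -2.92 2.708
v -1.186 -1.644 1.388
v -2.35 -2.898 2.166
v -1.211 -1.978 0.812
v -2.375 -3.232 1.591
v -0.858 -2.474 0.541
v -2.022 -3.728 1.32
v -0.336 -2.84 0.732
v -1.5 -4.094 1.511
v 0.05 -2.862 1.274
v -1.114 -4.116 2.052
f 2 4 1
f 5 2 1
f 1 4 3
f 3 5 1
f 2 8 4
f 6 2 5
f 6 8 2
f 4 8 3
f 7 5 3
f 3 8 7
f 7 6 5
f 8 6 7
f 10 9 13
f 10 13 11
f 11 13 14
f 11 14 12
f 13 9 15
f 13 15 14
f 14 15 16
f 14 16 12
f 15 9 17
f 15 17 16
f 16 17 18
f 16 18 12
f 17 9 19
f 17 19 18
f 18 19 20
f 18 20 12
f 19 9 21
f 19 21 20
f 20 21 22
f 20 22 12
f 21 9 23
f 21 23 22
f 22 23 24
f 22 24 12
f 23 9 25
f 23 25 24
f 24 25 26
f 24 26 12
f 25 9 10
f 25 10 26
f 26 10 11
f 26 11 12



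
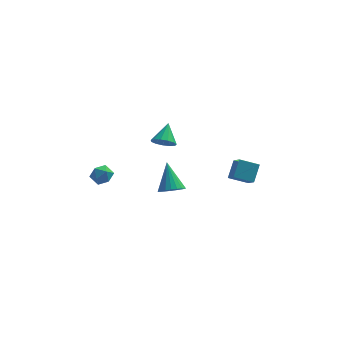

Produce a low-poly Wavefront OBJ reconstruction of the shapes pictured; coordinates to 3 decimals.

v -0.178 -0.94 -4.68
v 0.583 -0.829 -4.63
v -0.442 0.24 -3.28
v 0.496 -0.602 -4.838
v 0.292 -0.433 -5.019
v 0.008 -0.352 -5.141
v -0.309 -0.372 -5.183
v -0.603 -0.491 -5.139
v -0.824 -0.687 -5.015
v -0.932 -0.928 -4.833
v -0.911 -1.17 -4.625
v -0.762 -1.372 -4.426
v -0.513 -1.5 -4.271
v -0.205 -1.531 -4.187
v 0.107 -1.46 -4.188
v 0.37 -1.299 -4.274
v 0.538 -1.076 -4.431
v 2.869 0.116 -4.466
v 3.145 -0.742 -3.752
v 3.194 0.921 -3.623
v 3.47 0.063 -2.909
v 3.97 0.117 -4.891
v 4.246 -0.741 -4.177
v 4.295 0.922 -4.048
v 4.571 0.064 -3.334
v -4.193 -2.54 -1.698
v -3.633 -2.696 -1.338
v -4.007 -3.404 -2.362
v -3.447 -3.56 -2.002
v -4.066 -3.638 -1.723
v -4.181 -3.104 -1.312
v -3.459 -2.996 -2.388
v -3.574 -2.462 -1.977
v -3.18 -2.978 -1.764
v -3.555 -3.375 -1.353
v -4.085 -2.725 -2.347
v -4.46 -3.122 -1.936
v -0.63 1.977 -2.909
v -0.28 2.336 -3.44
v -0.37 3.023 -2.031
v -0.674 2.452 -3.462
v -1.054 2.418 -3.308
v -1.3 2.244 -3.028
v -1.333 1.985 -2.71
v -1.143 1.724 -2.455
v -0.79 1.543 -2.345
v -0.387 1.5 -2.413
v -0.061 1.609 -2.64
v 0.084 1.834 -2.951
v 0.002 2.105 -3.25
f 2 1 4
f 2 4 3
f 4 1 5
f 4 5 3
f 5 1 6
f 5 6 3
f 6 1 7
f 6 7 3
f 7 1 8
f 7 8 3
f 8 1 9
f 8 9 3
f 9 1 10
f 9 10 3
f 10 1 11
f 10 11 3
f 11 1 12
f 11 12 3
f 12 1 13
f 12 13 3
f 13 1 14
f 13 14 3
f 14 1 15
f 14 15 3
f 15 1 16
f 15 16 3
f 16 1 17
f 16 17 3
f 17 1 2
f 17 2 3
f 19 21 18
f 22 19 18
f 18 21 20
f 20 22 18
f 19 25 21
f 23 19 22
f 23 25 19
f 21 25 20
f 24 22 20
f 20 25 24
f 24 23 22
f 25 23 24
f 26 37 31
f 26 31 27
f 26 27 33
f 26 33 36
f 26 36 37
f 27 31 35
f 31 37 30
f 37 36 28
f 36 33 32
f 33 27 34
f 29 35 30
f 29 30 28
f 29 28 32
f 29 32 34
f 29 34 35
f 30 35 31
f 28 30 37
f 32 28 36
f 34 32 33
f 35 34 27
f 39 38 41
f 39 41 40
f 41 38 42
f 41 42 40
f 42 38 43
f 42 43 40
f 43 38 44
f 43 44 40
f 44 38 45
f 44 45 40
f 45 38 46
f 45 46 40
f 46 38 47
f 46 47 40
f 47 38 48
f 47 48 40
f 48 38 49
f 48 49 40
f 49 38 50
f 49 50 40
f 50 38 39
f 50 39 40

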